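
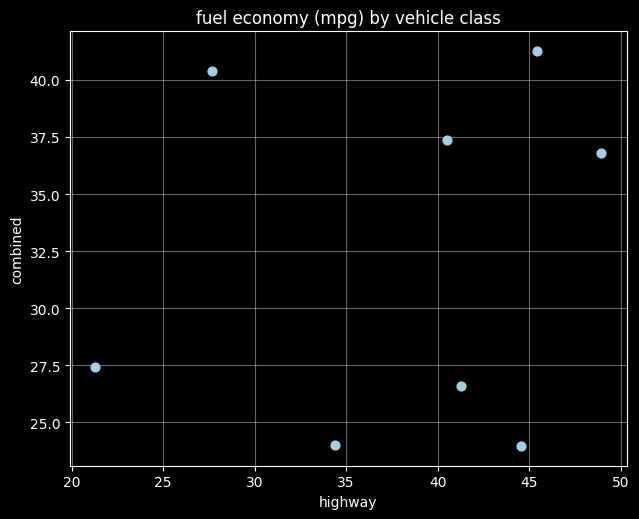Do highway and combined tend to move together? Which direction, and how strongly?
Points are roughly uncorrelated; weak (|r| ≈ 0.2).

no clear correlation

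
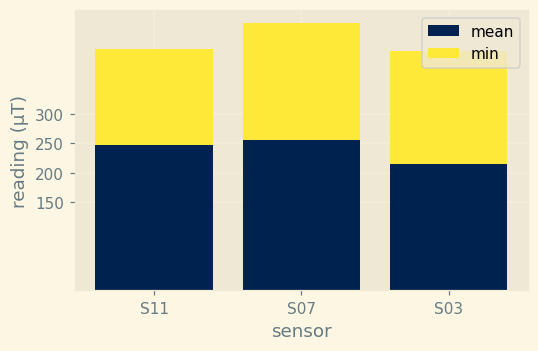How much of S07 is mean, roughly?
≈ 250

mean top ≈ 250, bottom ≈ 0; segment ≈ 250.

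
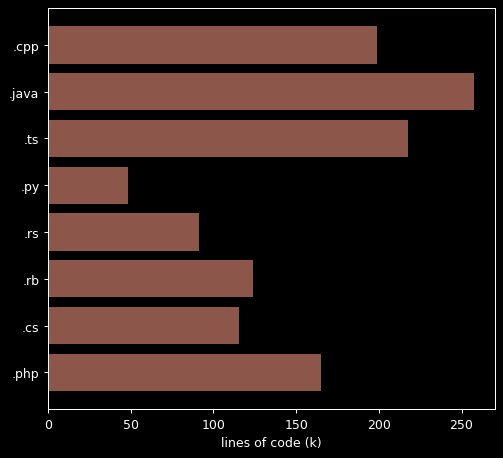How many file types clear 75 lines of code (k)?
Above 75: .cpp, .java, .ts, .rs, .rb, .cs, .php.

7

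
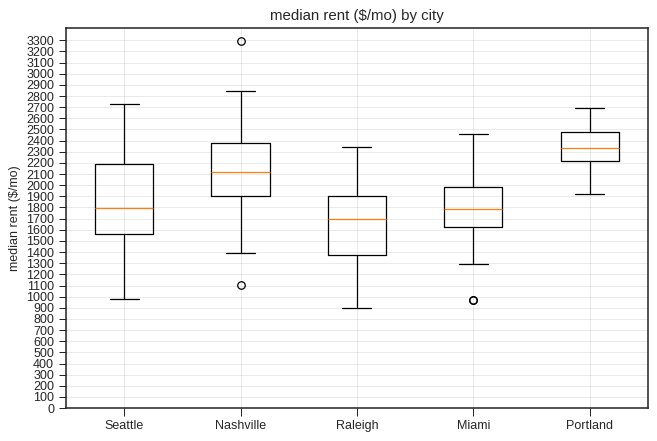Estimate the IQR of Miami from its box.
Q3 ≈ 2000, Q1 ≈ 1600; IQR ≈ 400.

≈ 400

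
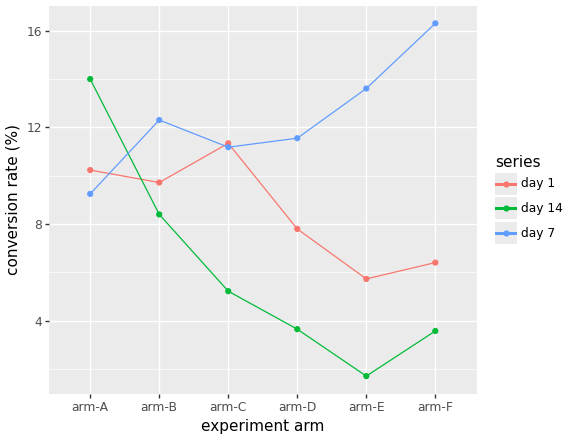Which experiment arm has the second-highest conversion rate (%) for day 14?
arm-B

Top 3 for day 14: arm-A ≈ 14, arm-B ≈ 8, arm-C ≈ 6.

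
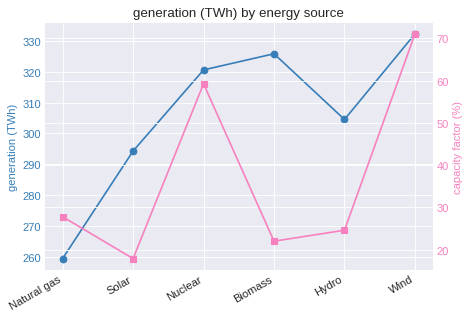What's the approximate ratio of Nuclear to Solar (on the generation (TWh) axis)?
Nuclear ≈ 320, Solar ≈ 290; 320/290 ≈ 1.1.

≈ 1.1×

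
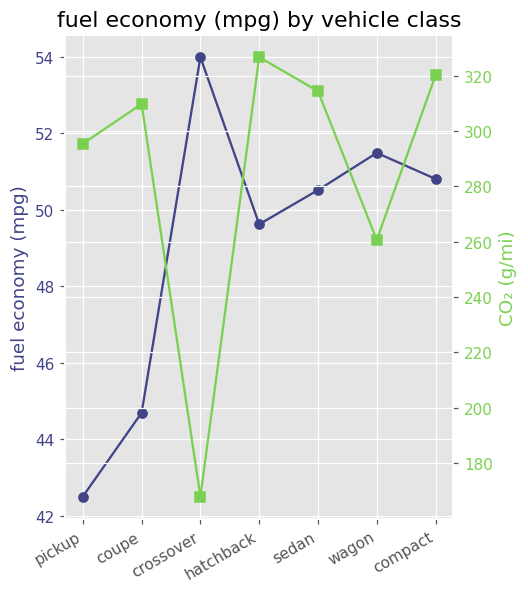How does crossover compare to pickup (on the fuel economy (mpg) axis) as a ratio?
≈ 1.29×

crossover ≈ 54, pickup ≈ 42; 54/42 ≈ 1.29.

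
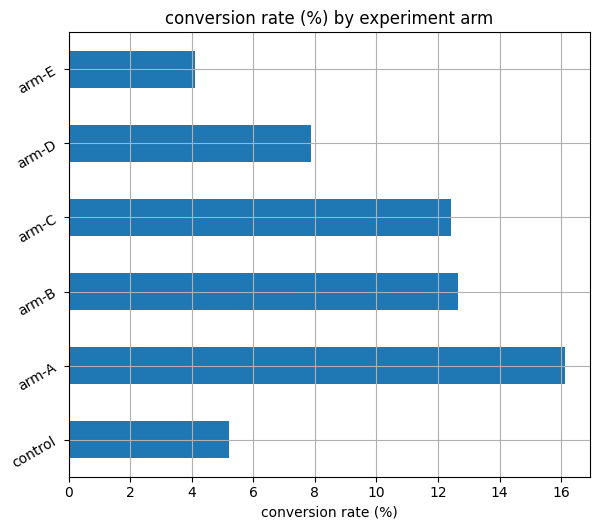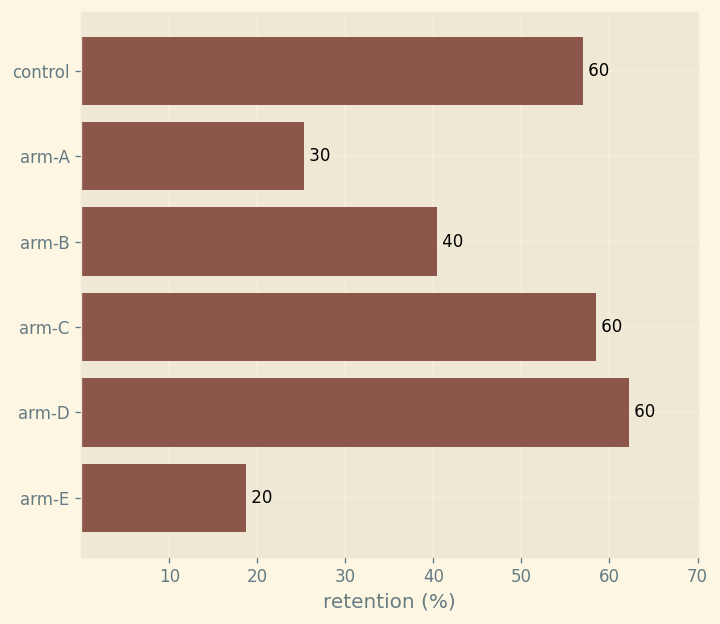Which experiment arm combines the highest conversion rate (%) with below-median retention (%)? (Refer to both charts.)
Chart 2 median retention (%) ≈ 50; below-median experiment arms: arm-A, arm-B, arm-E. Among those, arm-A has the highest conversion rate (%) (≈ 16).

arm-A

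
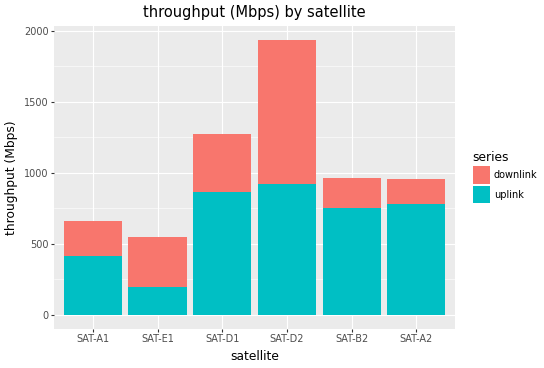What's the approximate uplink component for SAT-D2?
uplink top ≈ 1000, bottom ≈ 0; segment ≈ 1000.

≈ 1000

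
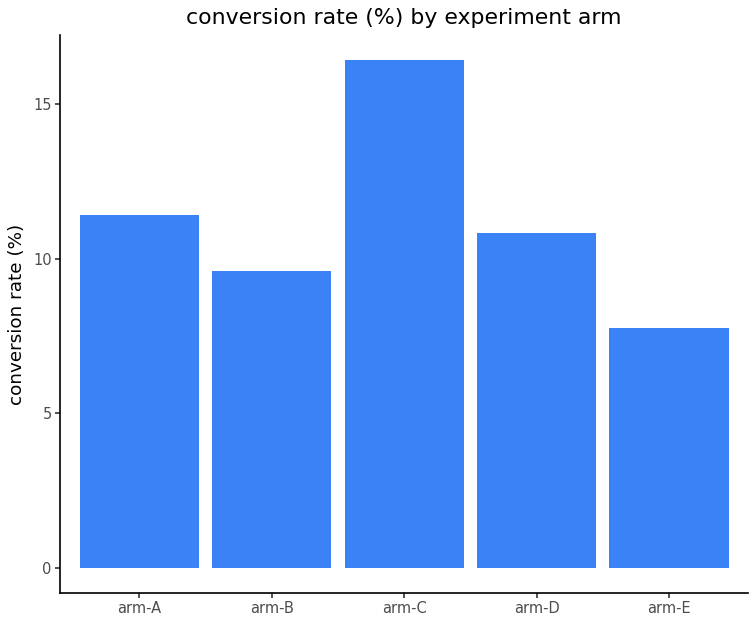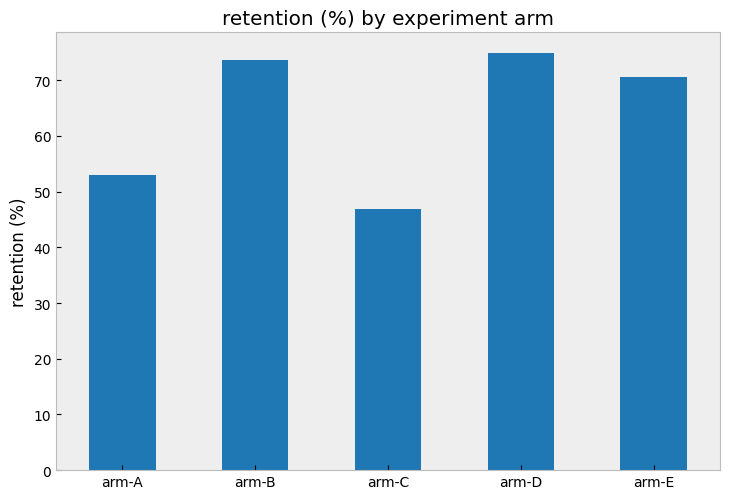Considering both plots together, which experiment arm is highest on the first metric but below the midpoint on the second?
Chart 2 median retention (%) ≈ 70; below-median experiment arms: arm-A, arm-C. Among those, arm-C has the highest conversion rate (%) (≈ 16).

arm-C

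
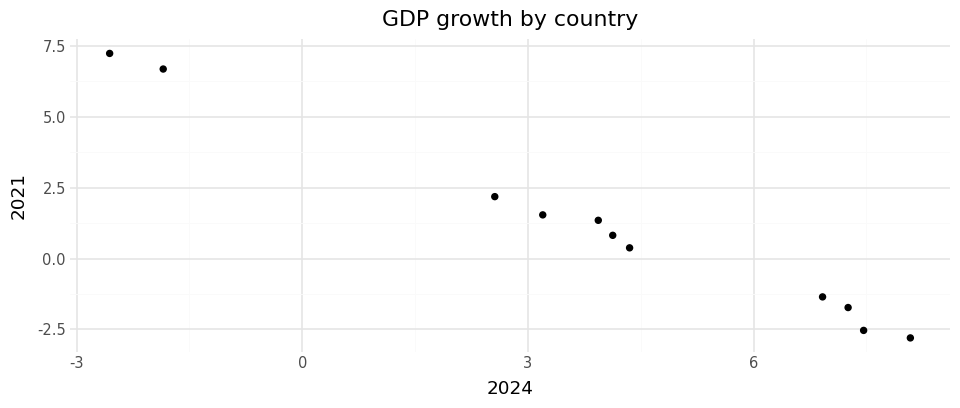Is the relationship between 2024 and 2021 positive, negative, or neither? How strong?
Points are negatively correlated; strong (|r| ≈ 1.0).

negative, strong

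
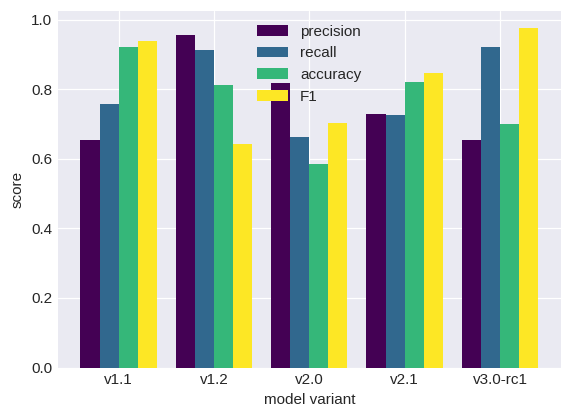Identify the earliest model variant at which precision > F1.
v1.1: precision ≈ 0.7 vs F1 ≈ 0.9 (not yet); v1.2: precision ≈ 1.0 vs F1 ≈ 0.6 (first crossover).

v1.2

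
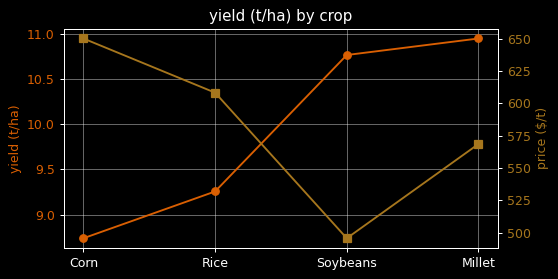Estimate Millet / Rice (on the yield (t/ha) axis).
Millet ≈ 11.0, Rice ≈ 9.2; 11.0/9.2 ≈ 1.2.

≈ 1.2×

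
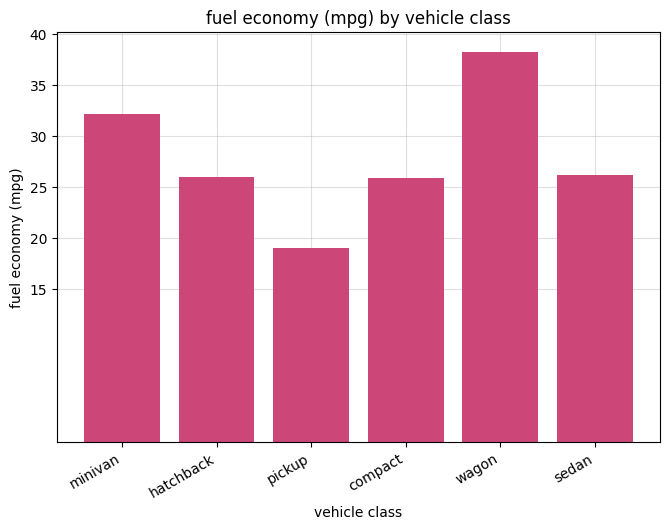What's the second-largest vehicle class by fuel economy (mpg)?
minivan

Top 3: wagon ≈ 40, minivan ≈ 30, sedan ≈ 25.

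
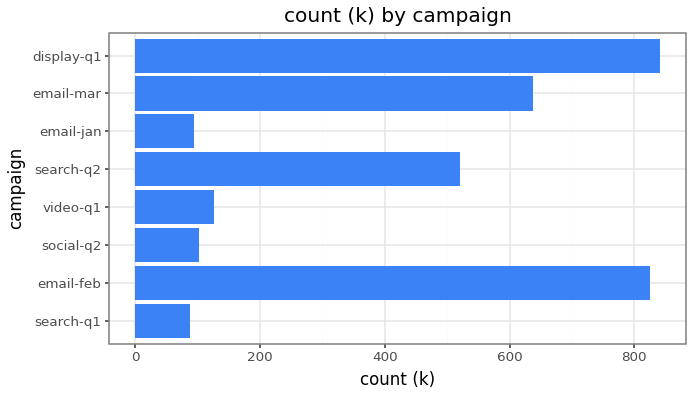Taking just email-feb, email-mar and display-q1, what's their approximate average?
(800 + 600 + 800) / 3 ≈ 733.

≈ 733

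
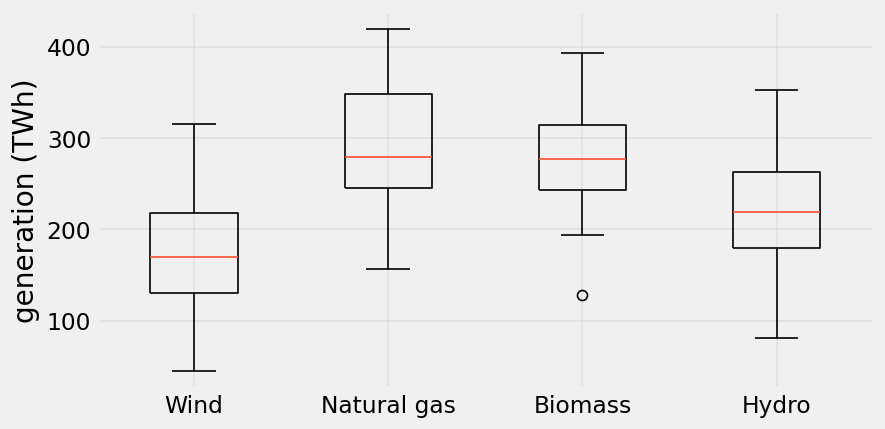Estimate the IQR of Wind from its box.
≈ 90

Q3 ≈ 220, Q1 ≈ 130; IQR ≈ 90.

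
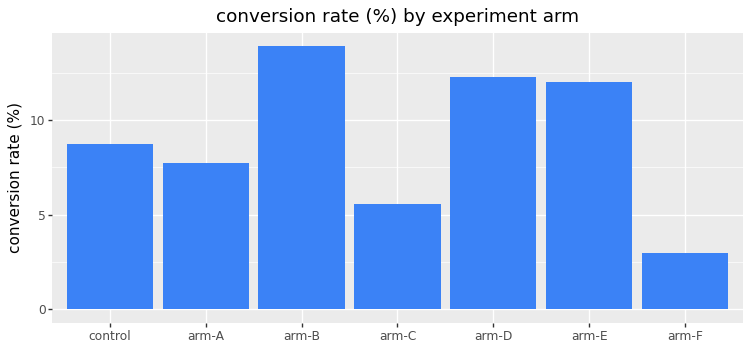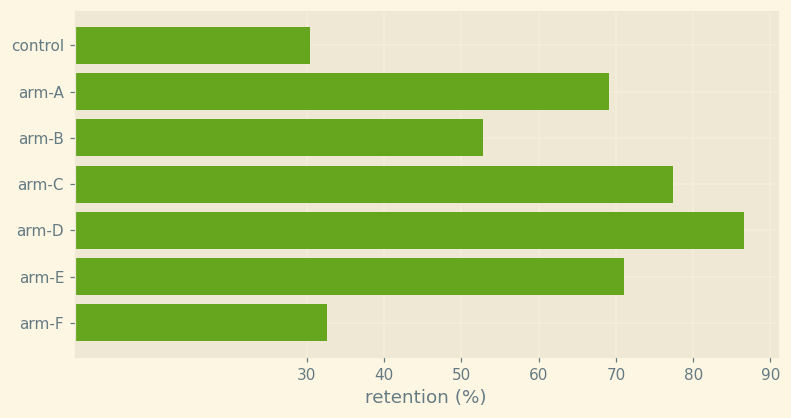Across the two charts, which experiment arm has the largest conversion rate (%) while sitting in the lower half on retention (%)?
Chart 2 median retention (%) ≈ 70; below-median experiment arms: control, arm-B, arm-F. Among those, arm-B has the highest conversion rate (%) (≈ 14).

arm-B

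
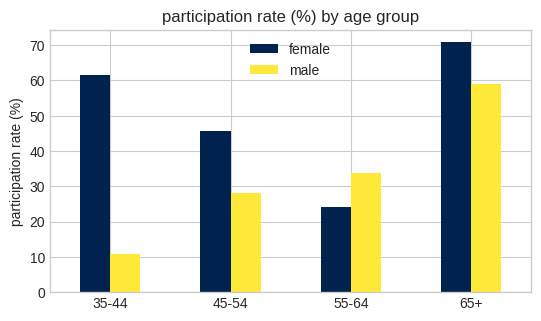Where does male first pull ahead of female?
55-64

45-54: male ≈ 30 vs female ≈ 50 (not yet); 55-64: male ≈ 30 vs female ≈ 20 (first crossover).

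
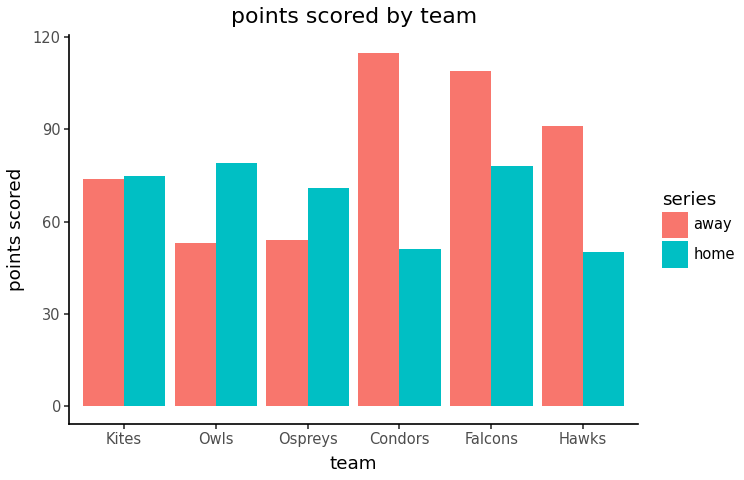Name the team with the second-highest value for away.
Top 3 for away: Condors ≈ 120, Falcons ≈ 110, Hawks ≈ 90.

Falcons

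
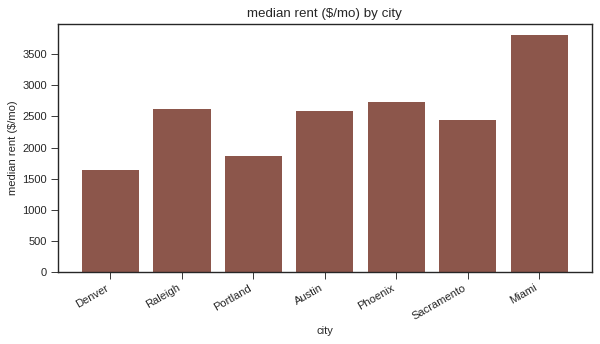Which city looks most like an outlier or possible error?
Miami ≈ 4000; the rest sit between ≈ 1500 and ≈ 2500.

Miami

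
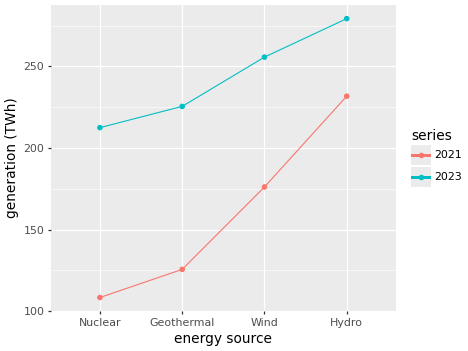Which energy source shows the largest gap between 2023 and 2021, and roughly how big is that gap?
Nuclear, ≈ 120 TWh

Nuclear: 2023 ≈ 220, 2021 ≈ 100 → gap ≈ 120. Next-largest (Geothermal) is only ≈ 100.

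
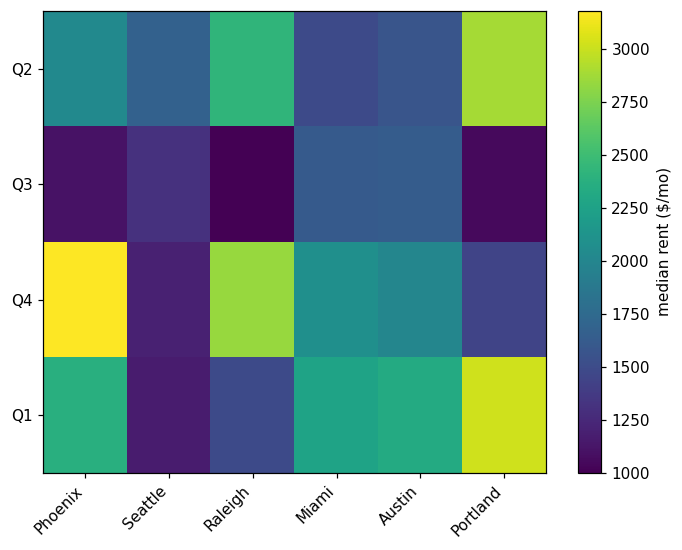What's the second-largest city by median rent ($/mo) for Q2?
Top 3 for Q2: Portland ≈ 2800, Raleigh ≈ 2400, Phoenix ≈ 2000.

Raleigh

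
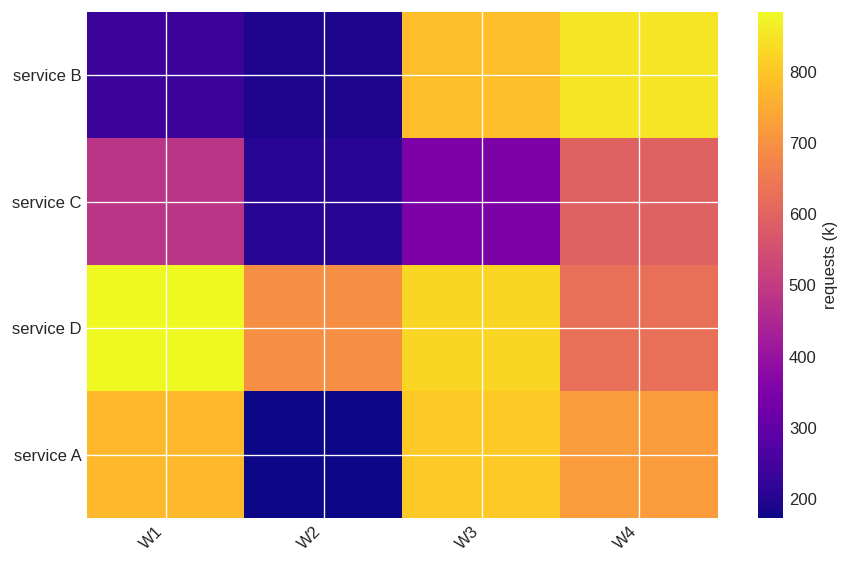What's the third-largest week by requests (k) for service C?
W3

Top 4 for service C: W4 ≈ 600, W1 ≈ 500, W3 ≈ 400, W2 ≈ 200.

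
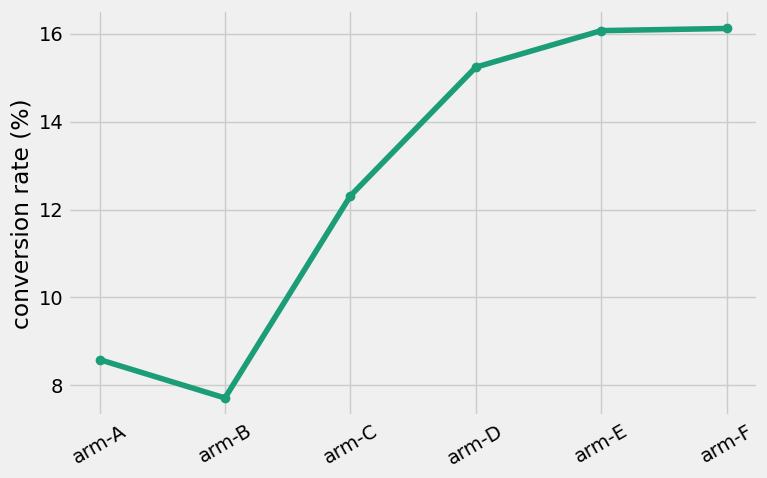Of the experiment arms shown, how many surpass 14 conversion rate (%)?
3

Above 14: arm-D, arm-E, arm-F.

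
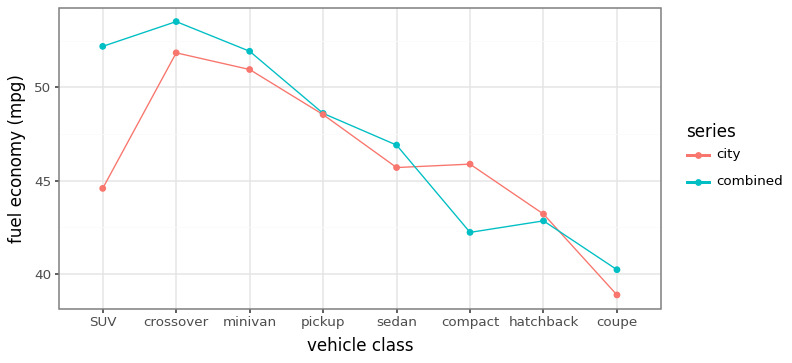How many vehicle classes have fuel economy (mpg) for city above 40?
7

Above 40: SUV, crossover, minivan, pickup, sedan, compact, hatchback.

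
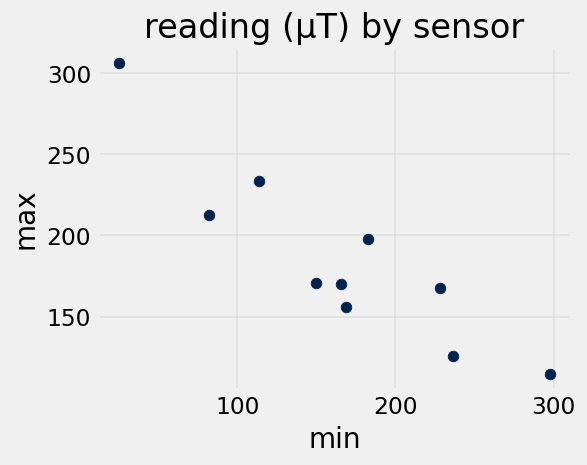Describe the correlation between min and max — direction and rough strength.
negative, strong

Points are negatively correlated; strong (|r| ≈ 0.9).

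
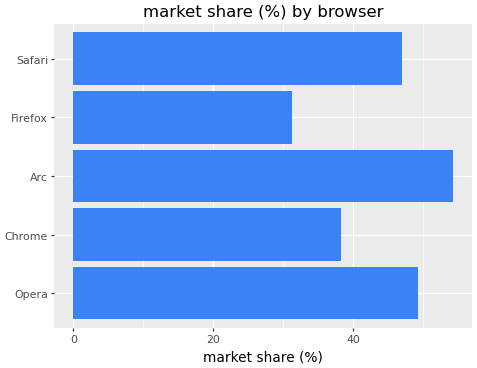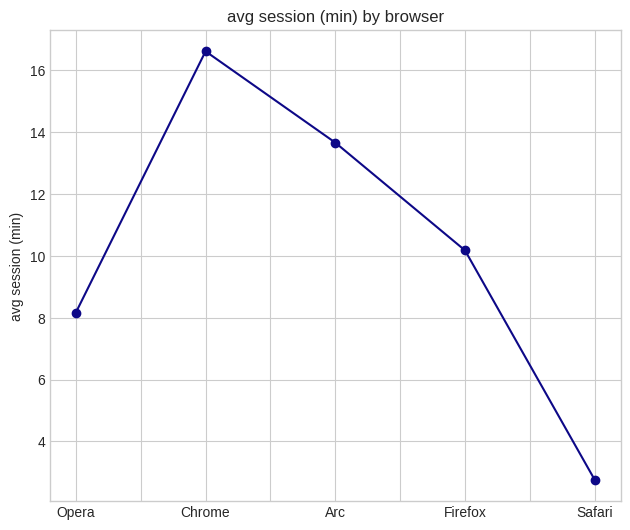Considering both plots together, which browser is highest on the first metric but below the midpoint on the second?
Opera

Chart 2 median avg session (min) ≈ 10; below-median browsers: Opera, Safari. Among those, Opera has the highest market share (%) (≈ 50).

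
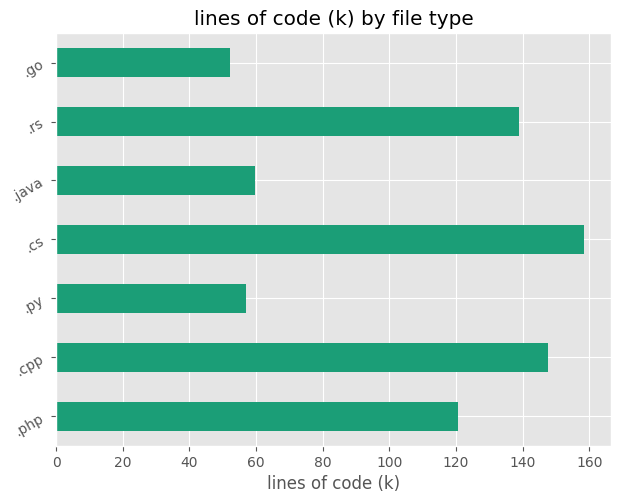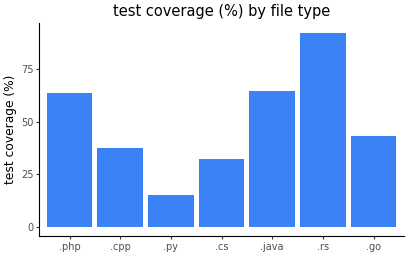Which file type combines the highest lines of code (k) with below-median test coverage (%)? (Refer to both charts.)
Chart 2 median test coverage (%) ≈ 40; below-median file types: .cpp, .py, .cs. Among those, .cs has the highest lines of code (k) (≈ 160).

.cs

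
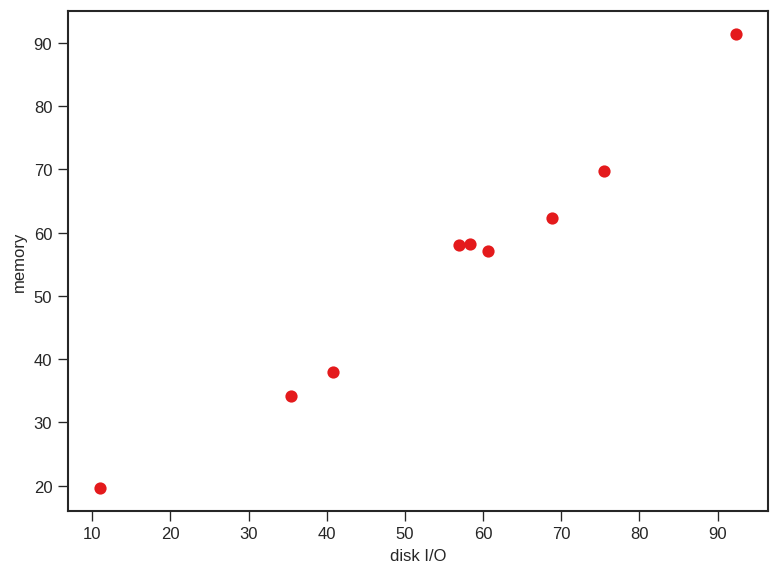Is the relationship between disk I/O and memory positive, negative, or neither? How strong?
positive, strong

Points are positively correlated; strong (|r| ≈ 1.0).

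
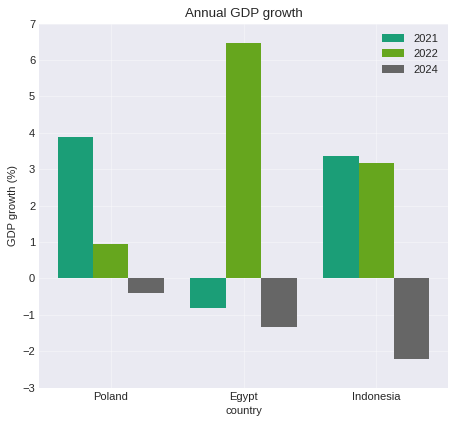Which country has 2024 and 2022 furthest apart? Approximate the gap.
Egypt: 2024 ≈ -1, 2022 ≈ 6 → gap ≈ 7. Next-largest (Indonesia) is only ≈ 5.

Egypt, ≈ 7 %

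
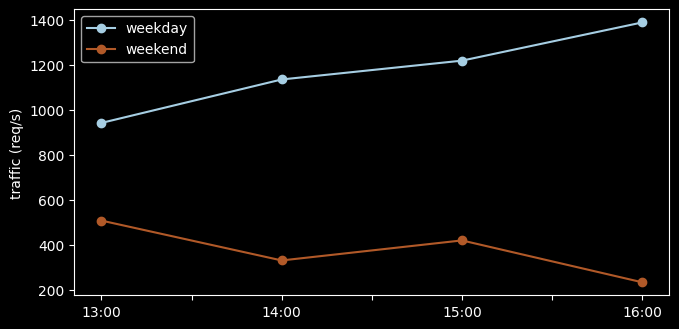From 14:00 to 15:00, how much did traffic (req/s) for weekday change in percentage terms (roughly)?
14:00 ≈ 1100, 15:00 ≈ 1200; (1200 − 1100) / 1100 ≈ +9.1%.

≈ +9.1%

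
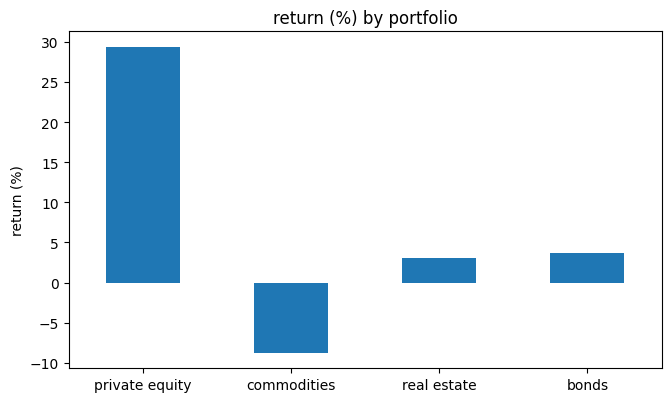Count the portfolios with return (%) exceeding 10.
Above 10: private equity.

1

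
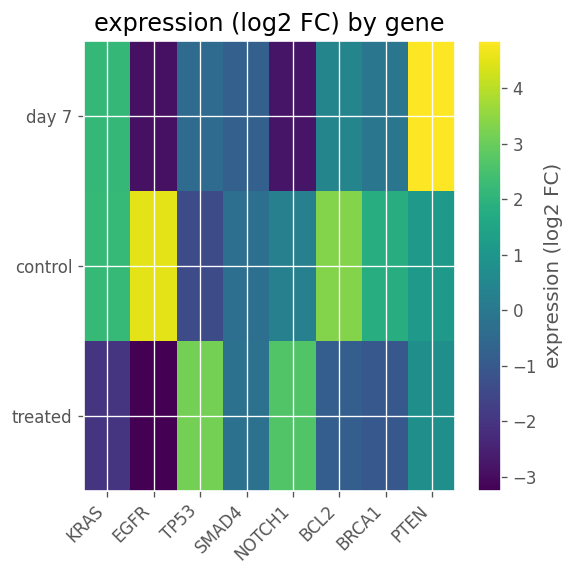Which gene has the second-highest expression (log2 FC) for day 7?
KRAS

Top 3 for day 7: PTEN ≈ 5, KRAS ≈ 2, BCL2 ≈ 0.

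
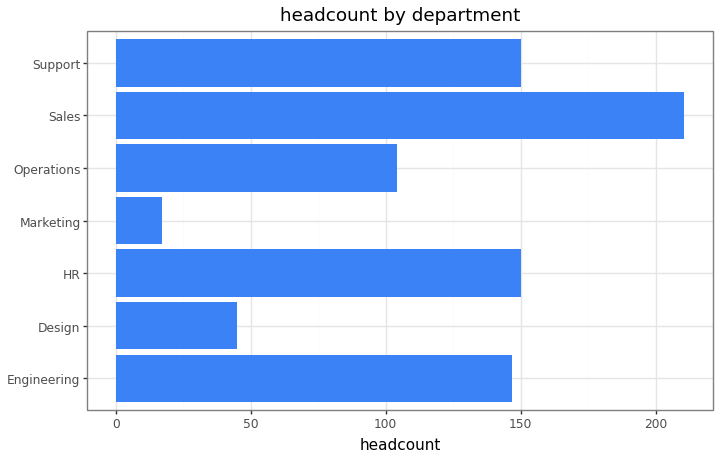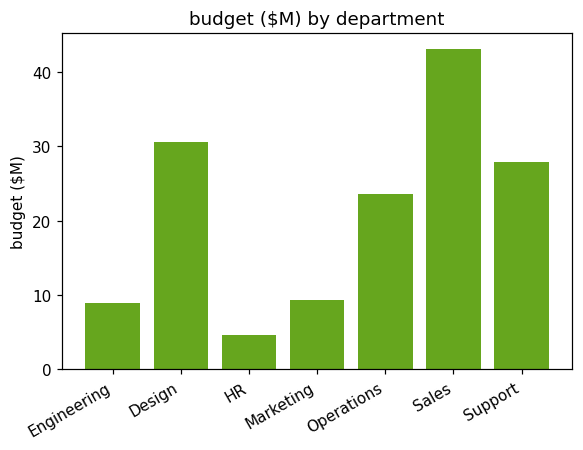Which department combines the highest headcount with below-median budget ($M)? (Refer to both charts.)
Chart 2 median budget ($M) ≈ 25; below-median departments: Engineering, HR, Marketing. Among those, HR has the highest headcount (≈ 160).

HR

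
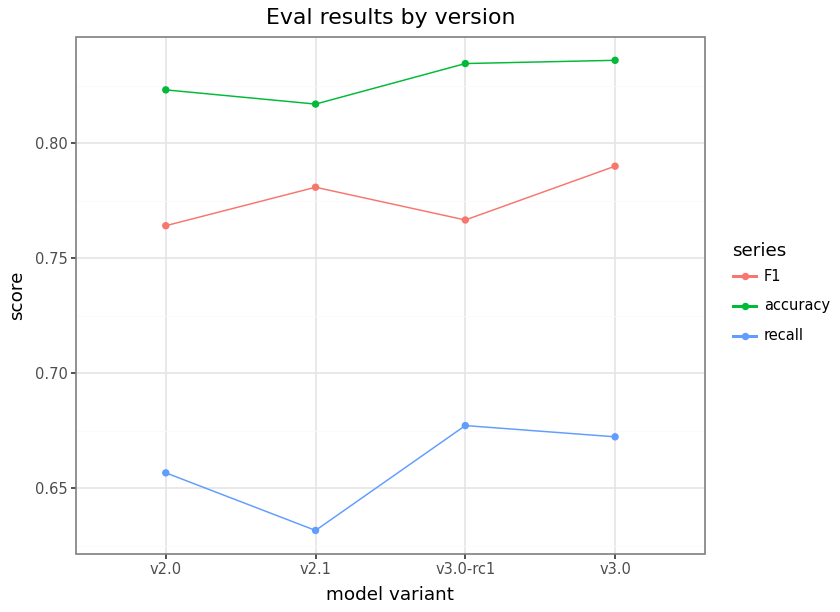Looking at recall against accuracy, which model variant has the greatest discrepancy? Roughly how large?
v2.1: recall ≈ 0.64, accuracy ≈ 0.82 → gap ≈ 0.18. Next-largest (v2.0) is only ≈ 0.16.

v2.1, ≈ 0.18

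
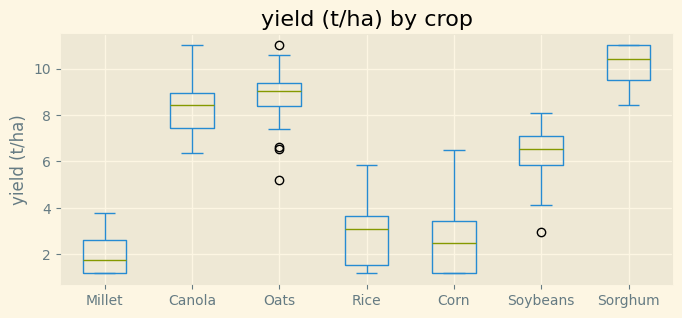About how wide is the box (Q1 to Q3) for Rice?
≈ 2

Q3 ≈ 4, Q1 ≈ 2; IQR ≈ 2.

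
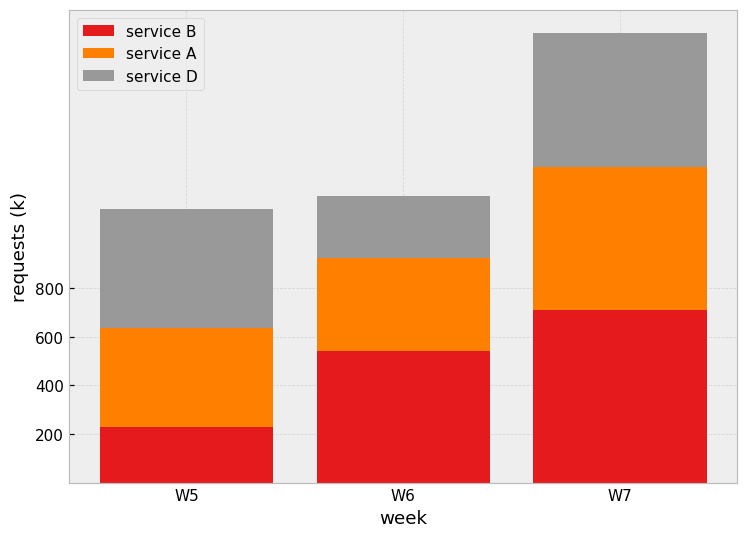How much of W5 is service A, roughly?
service A top ≈ 600, bottom ≈ 200; segment ≈ 400.

≈ 400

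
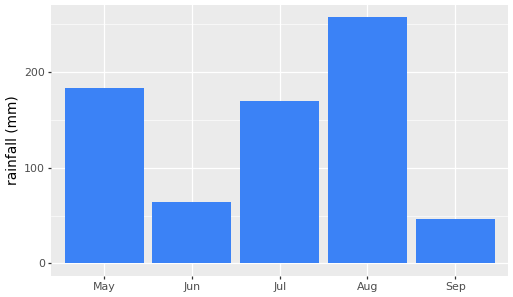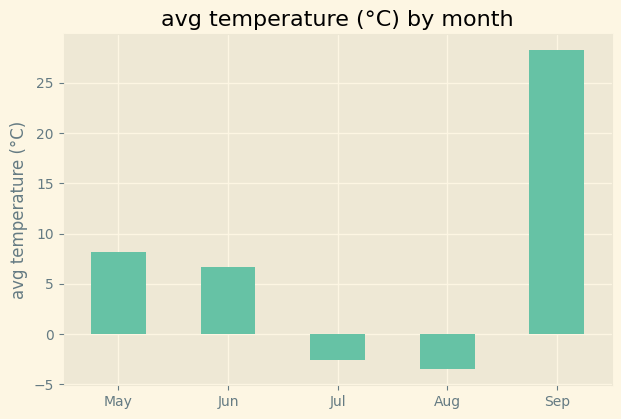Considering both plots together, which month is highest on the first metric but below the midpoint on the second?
Aug

Chart 2 median avg temperature (°C) ≈ 5; below-median months: Jul, Aug. Among those, Aug has the highest rainfall (mm) (≈ 250).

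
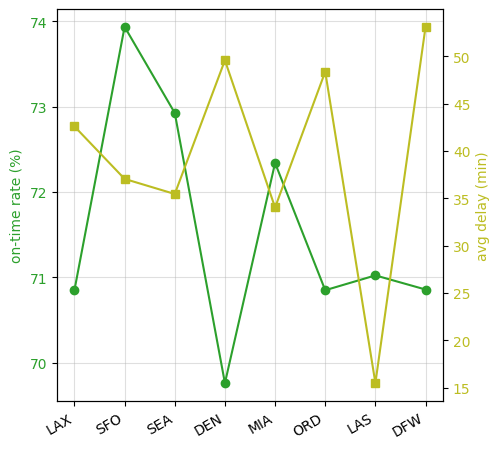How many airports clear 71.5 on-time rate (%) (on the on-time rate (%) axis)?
Above 71.5: SFO, SEA, MIA.

3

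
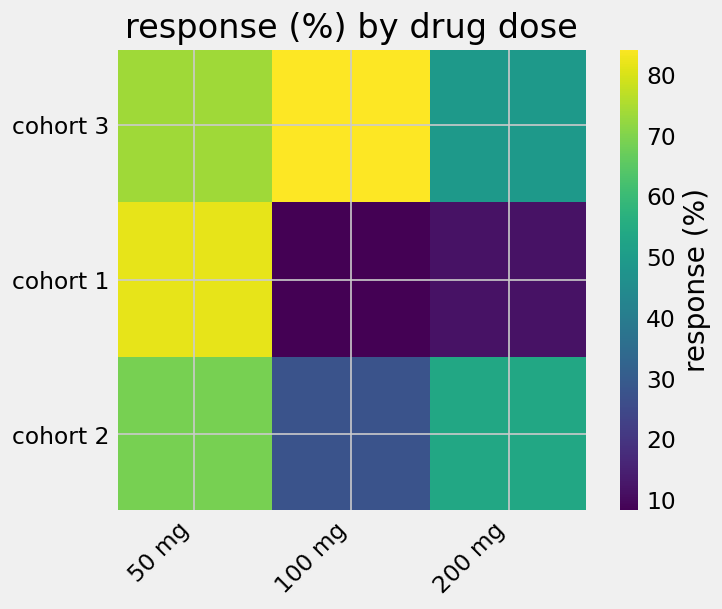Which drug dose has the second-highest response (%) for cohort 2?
Top 3 for cohort 2: 50 mg ≈ 70, 200 mg ≈ 50, 100 mg ≈ 30.

200 mg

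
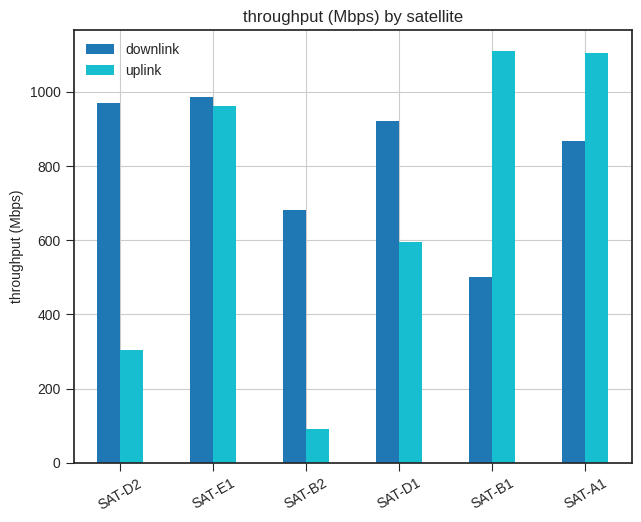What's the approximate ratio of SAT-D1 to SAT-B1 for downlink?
SAT-D1 ≈ 900, SAT-B1 ≈ 500; 900/500 ≈ 1.8.

≈ 1.8×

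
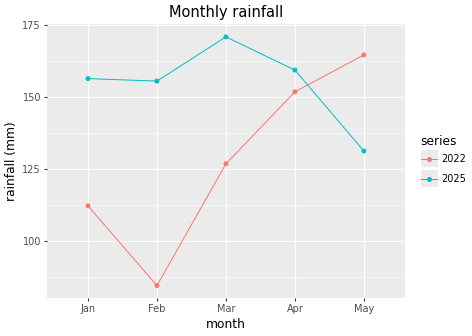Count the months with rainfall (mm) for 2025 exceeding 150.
Above 150: Jan, Feb, Mar, Apr.

4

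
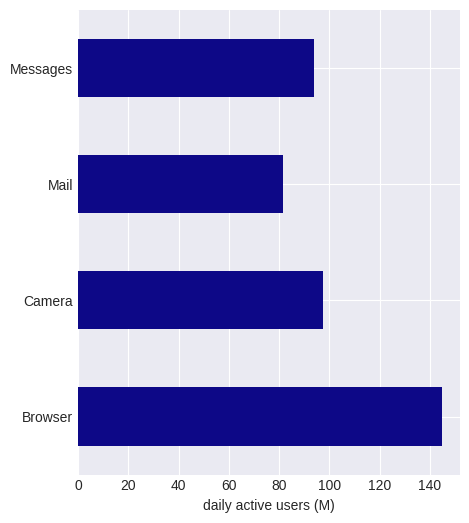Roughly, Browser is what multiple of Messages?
Browser ≈ 140, Messages ≈ 100; 140/100 ≈ 1.4.

≈ 1.4×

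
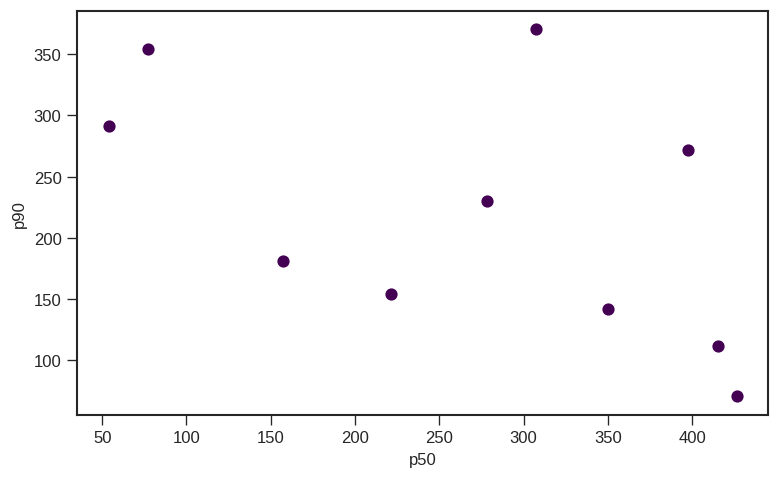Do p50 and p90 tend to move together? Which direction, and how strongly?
Points are negatively correlated; moderate (|r| ≈ 0.5).

negative, moderate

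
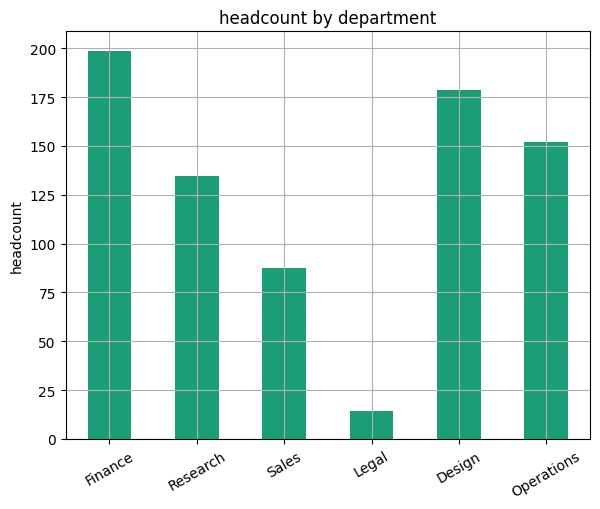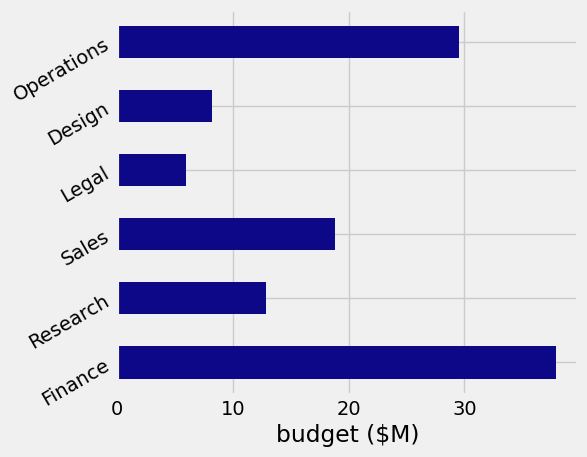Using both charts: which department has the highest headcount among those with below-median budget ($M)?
Chart 2 median budget ($M) ≈ 15; below-median departments: Research, Legal, Design. Among those, Design has the highest headcount (≈ 180).

Design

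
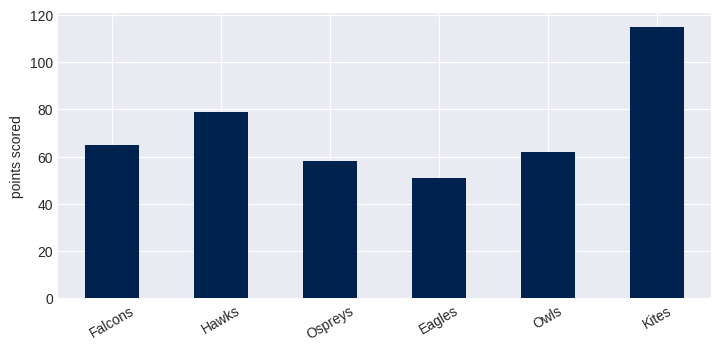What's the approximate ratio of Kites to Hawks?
Kites ≈ 120, Hawks ≈ 80; 120/80 ≈ 1.5.

≈ 1.5×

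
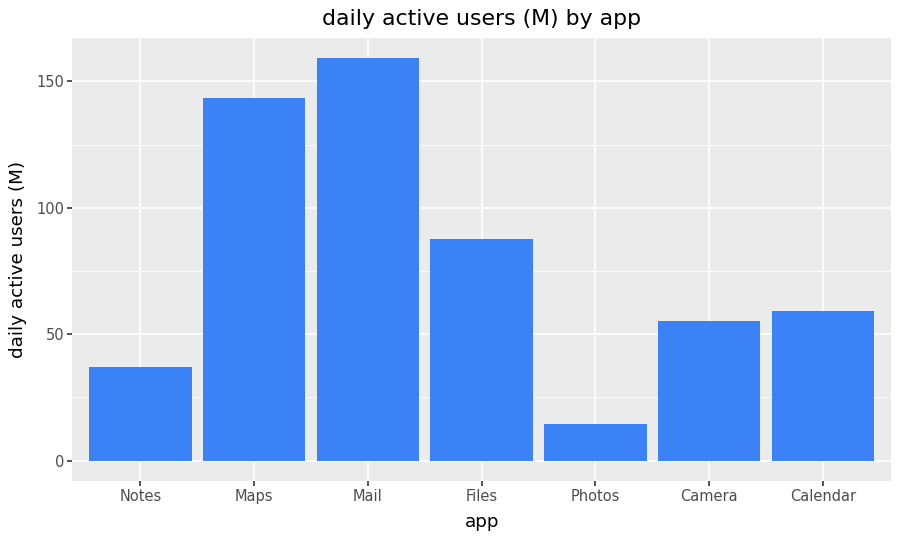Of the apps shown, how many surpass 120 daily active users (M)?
Above 120: Maps, Mail.

2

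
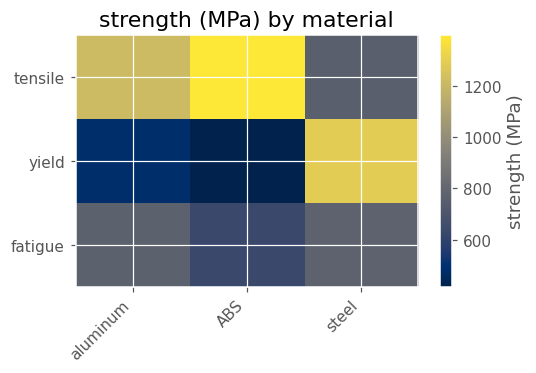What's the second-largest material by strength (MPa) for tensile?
aluminum

Top 3 for tensile: ABS ≈ 1400, aluminum ≈ 1200, steel ≈ 800.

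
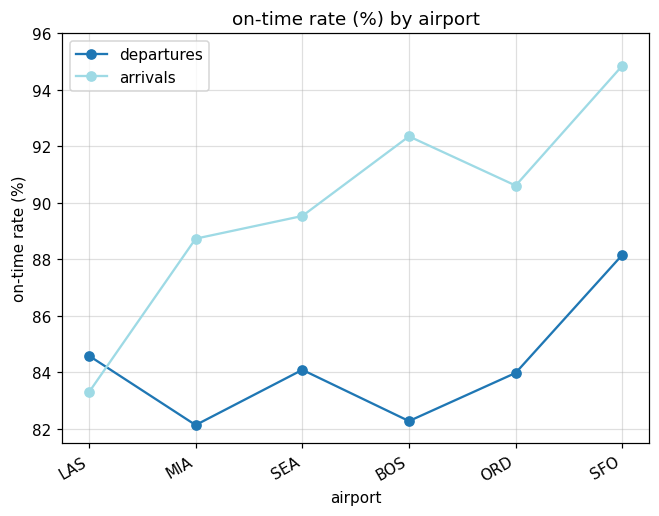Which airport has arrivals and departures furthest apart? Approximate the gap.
BOS: arrivals ≈ 92, departures ≈ 82 → gap ≈ 10. Next-largest (SFO) is only ≈ 6.

BOS, ≈ 10 %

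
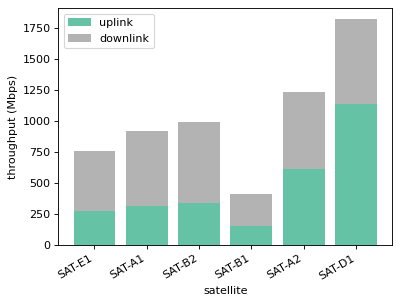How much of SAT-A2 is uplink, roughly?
uplink top ≈ 600, bottom ≈ 0; segment ≈ 600.

≈ 600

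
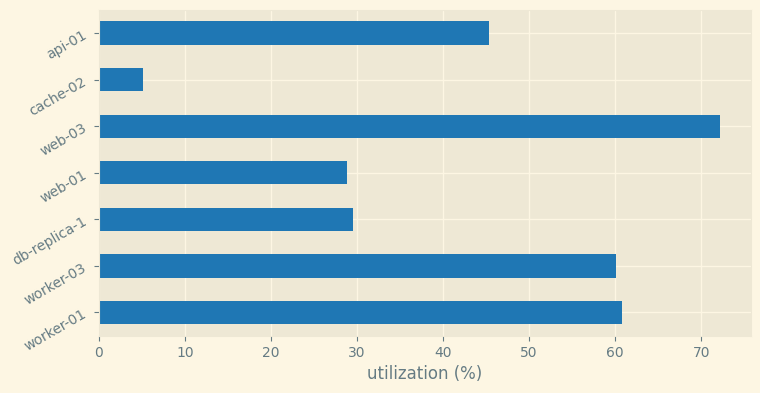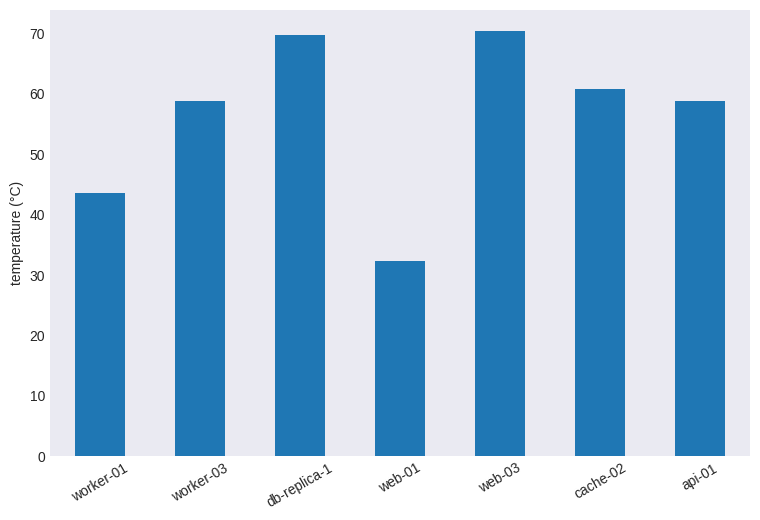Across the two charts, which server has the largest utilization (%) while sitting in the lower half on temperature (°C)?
worker-01

Chart 2 median temperature (°C) ≈ 60; below-median servers: worker-01, web-01, api-01. Among those, worker-01 has the highest utilization (%) (≈ 60).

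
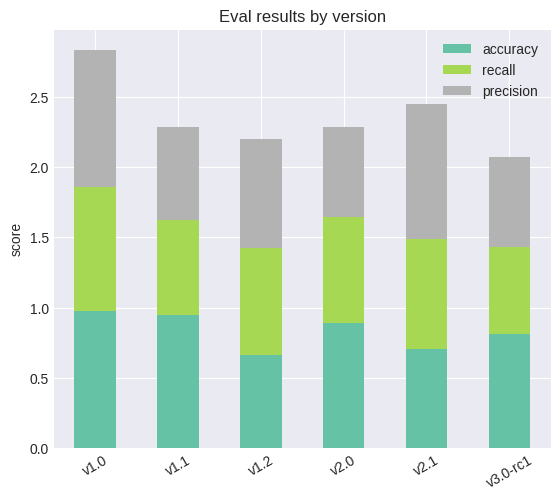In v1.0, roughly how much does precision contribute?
precision top ≈ 3.0, bottom ≈ 2.0; segment ≈ 1.0.

≈ 1.0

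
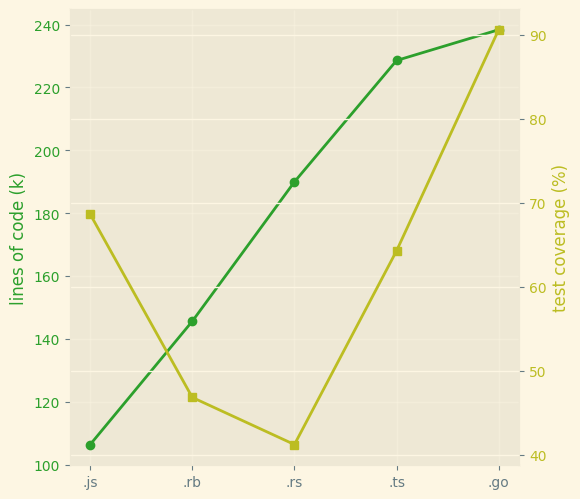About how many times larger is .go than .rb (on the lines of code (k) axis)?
.go ≈ 240, .rb ≈ 140; 240/140 ≈ 1.71.

≈ 1.71×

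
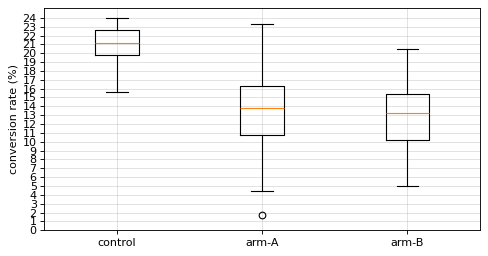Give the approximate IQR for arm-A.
Q3 ≈ 16, Q1 ≈ 11; IQR ≈ 5.

≈ 5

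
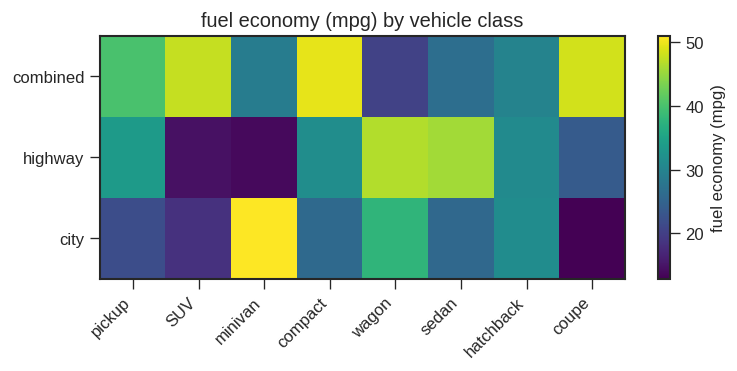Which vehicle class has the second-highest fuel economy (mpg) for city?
wagon

Top 3 for city: minivan ≈ 50, wagon ≈ 40, hatchback ≈ 30.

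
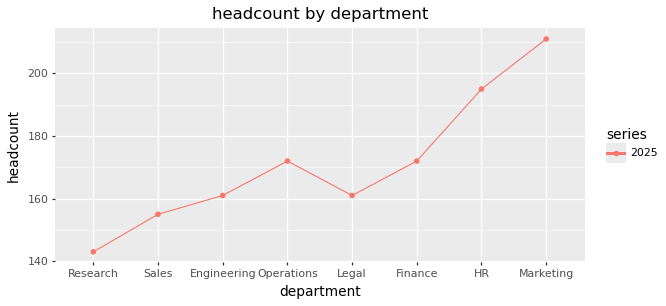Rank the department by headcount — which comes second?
HR

Top 3: Marketing ≈ 210, HR ≈ 200, Finance ≈ 170.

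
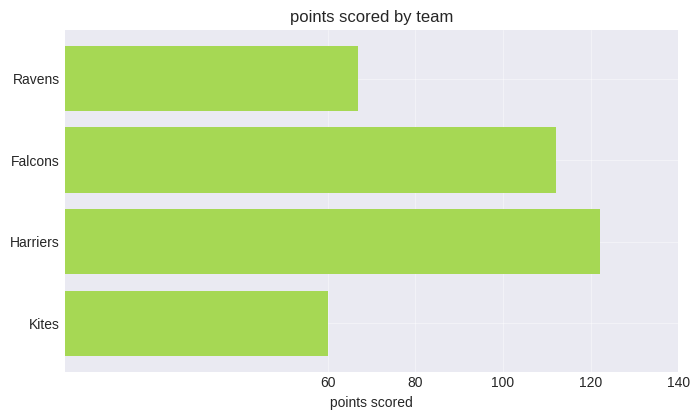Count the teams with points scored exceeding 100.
Above 100: Falcons, Harriers.

2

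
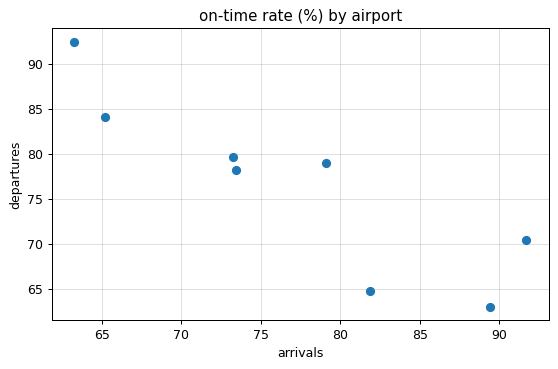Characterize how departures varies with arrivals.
negative, strong

Points are negatively correlated; strong (|r| ≈ 0.9).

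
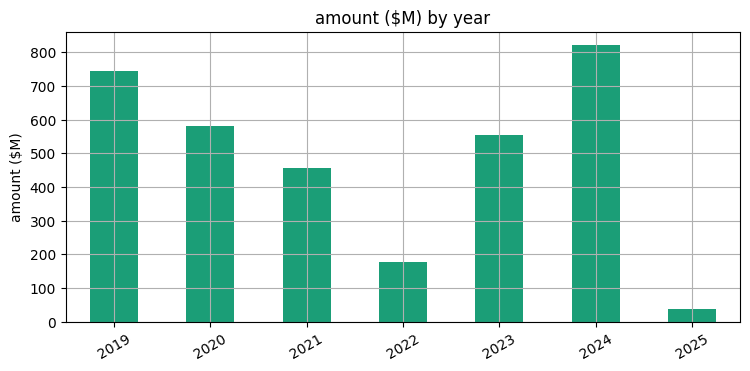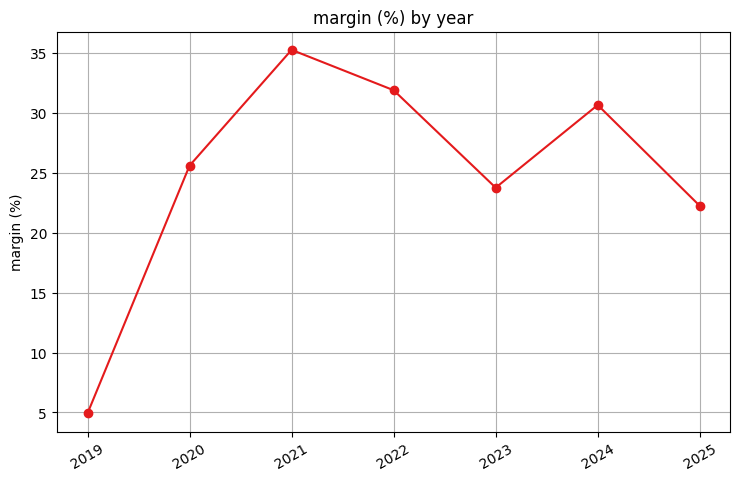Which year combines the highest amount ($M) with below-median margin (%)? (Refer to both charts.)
2019

Chart 2 median margin (%) ≈ 25; below-median years: 2019, 2023, 2025. Among those, 2019 has the highest amount ($M) (≈ 700).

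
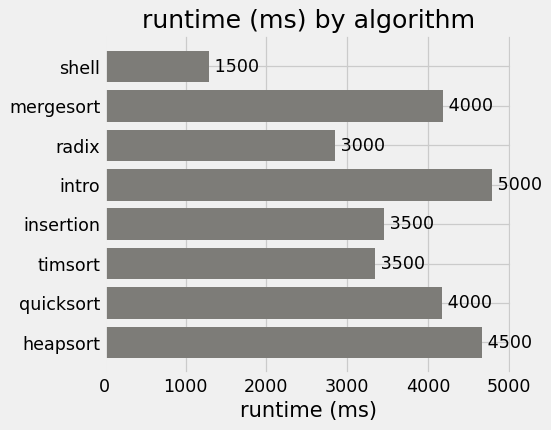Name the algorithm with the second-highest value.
heapsort

Top 3: intro ≈ 5000, heapsort ≈ 4500, mergesort ≈ 4000.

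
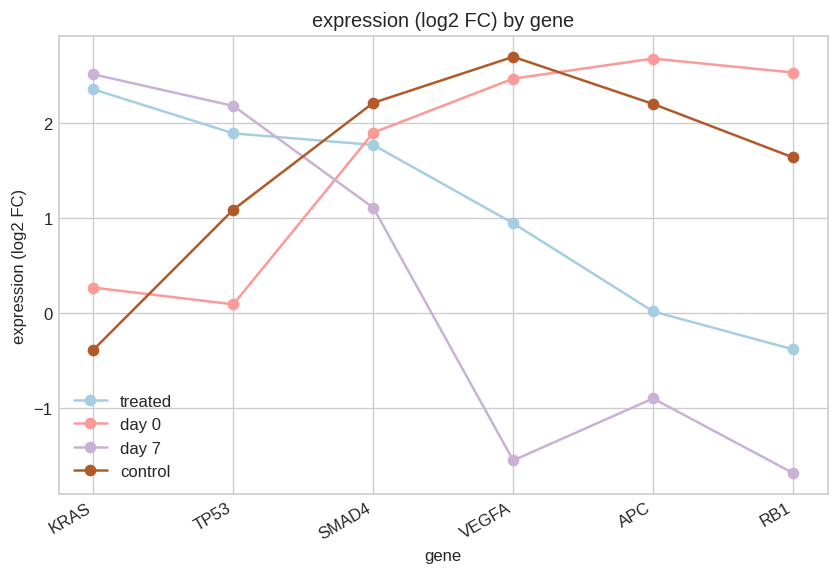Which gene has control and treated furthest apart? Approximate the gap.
KRAS, ≈ 3.0 log2 FC

KRAS: control ≈ -0.5, treated ≈ 2.5 → gap ≈ 3.0. Next-largest (APC) is only ≈ 2.0.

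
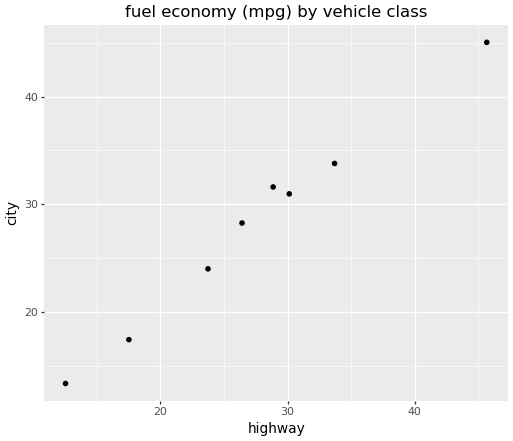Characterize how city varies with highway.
positive, strong

Points are positively correlated; strong (|r| ≈ 1.0).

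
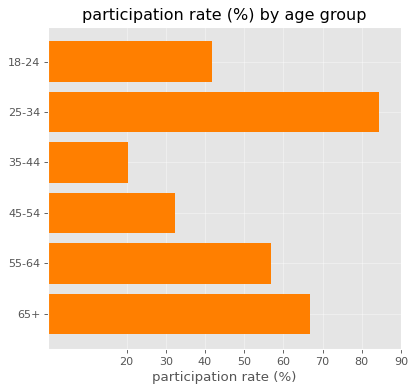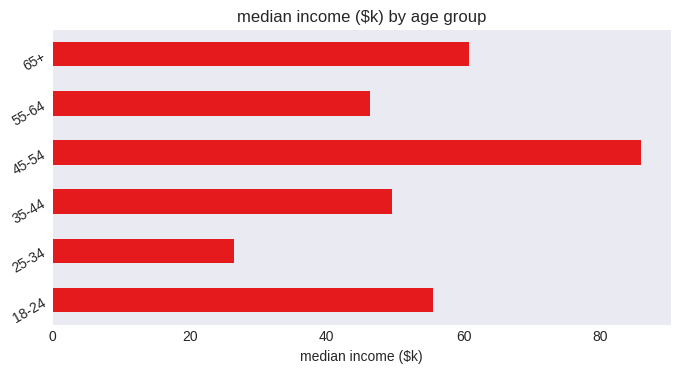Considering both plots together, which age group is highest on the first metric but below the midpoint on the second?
25-34

Chart 2 median median income ($k) ≈ 50; below-median age groups: 25-34, 35-44, 55-64. Among those, 25-34 has the highest participation rate (%) (≈ 80).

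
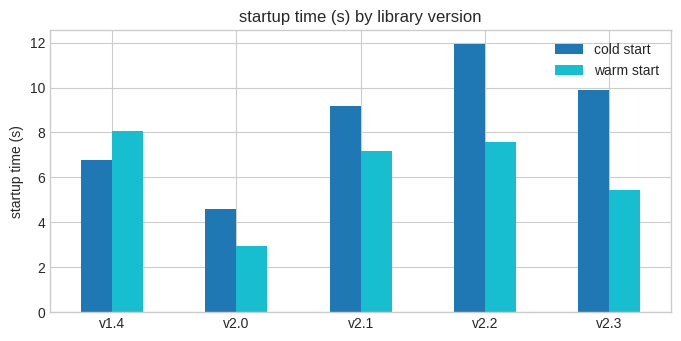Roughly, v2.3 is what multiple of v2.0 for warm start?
≈ 1.67×

v2.3 ≈ 5, v2.0 ≈ 3; 5/3 ≈ 1.67.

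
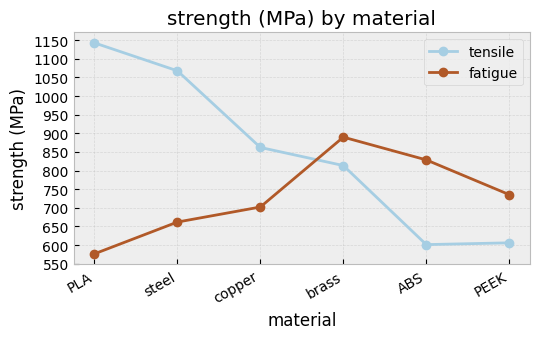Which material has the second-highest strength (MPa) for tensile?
steel

Top 3 for tensile: PLA ≈ 1150, steel ≈ 1050, copper ≈ 850.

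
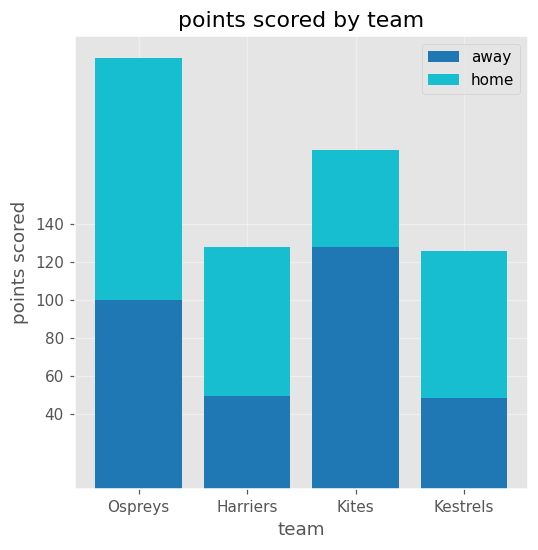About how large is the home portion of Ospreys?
≈ 120

home top ≈ 220, bottom ≈ 100; segment ≈ 120.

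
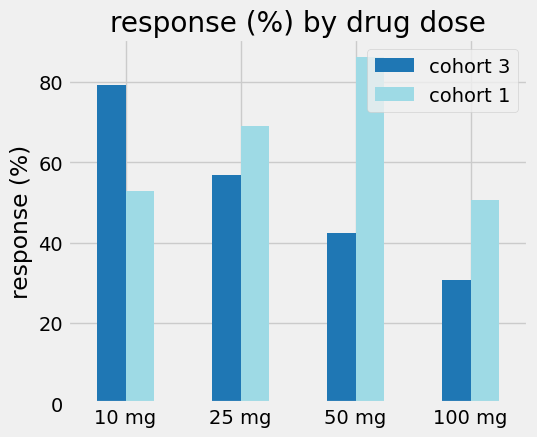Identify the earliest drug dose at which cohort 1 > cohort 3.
10 mg: cohort 1 ≈ 50 vs cohort 3 ≈ 80 (not yet); 25 mg: cohort 1 ≈ 70 vs cohort 3 ≈ 60 (first crossover).

25 mg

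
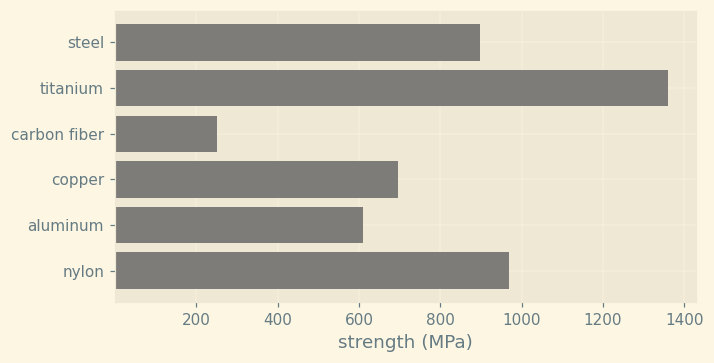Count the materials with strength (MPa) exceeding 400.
Above 400: steel, titanium, copper, aluminum, nylon.

5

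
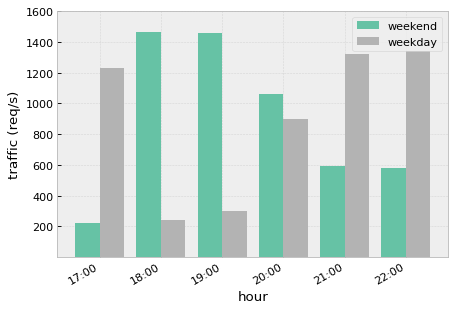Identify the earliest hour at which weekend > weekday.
18:00

17:00: weekend ≈ 200 vs weekday ≈ 1200 (not yet); 18:00: weekend ≈ 1400 vs weekday ≈ 200 (first crossover).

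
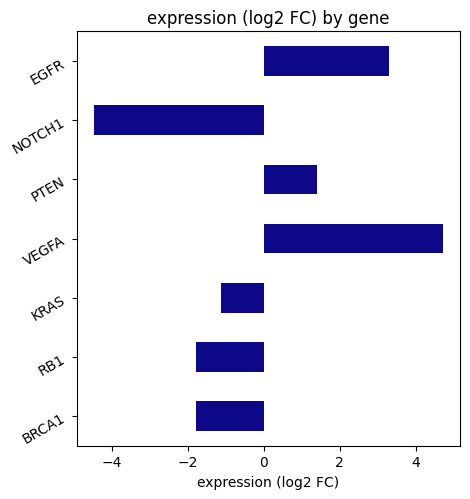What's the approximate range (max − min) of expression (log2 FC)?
Max VEGFA ≈ 5, min NOTCH1 ≈ -4; range ≈ 9.

≈ 9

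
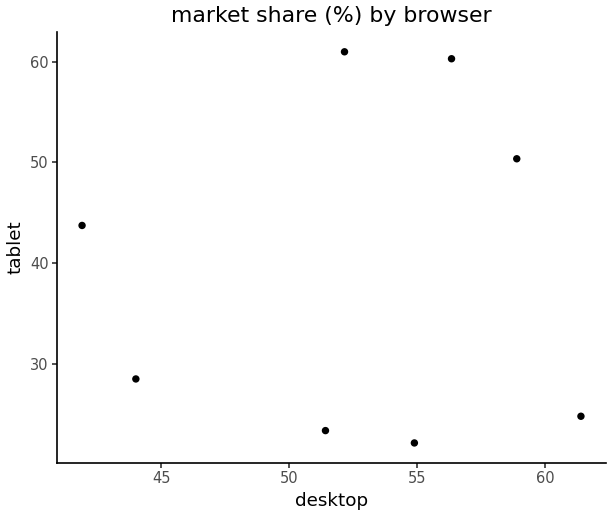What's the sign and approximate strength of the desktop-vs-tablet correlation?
no clear correlation

Points are roughly uncorrelated; weak (|r| ≈ 0.0).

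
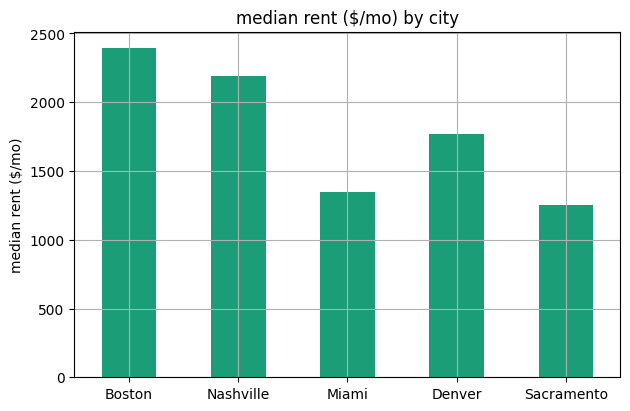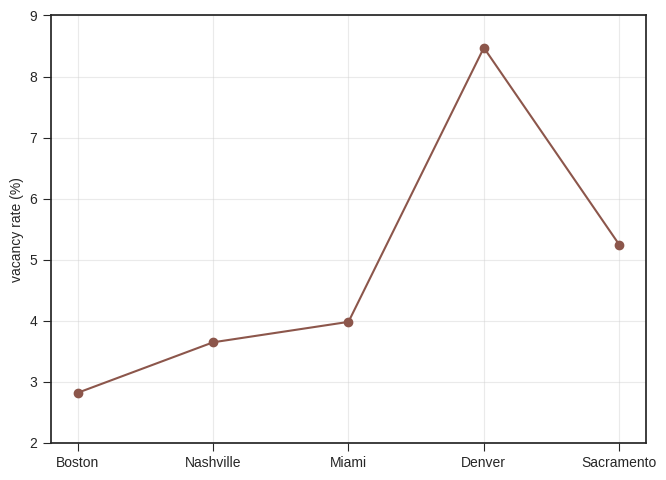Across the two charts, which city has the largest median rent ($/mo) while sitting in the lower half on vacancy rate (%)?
Chart 2 median vacancy rate (%) ≈ 4; below-median cities: Boston, Nashville. Among those, Boston has the highest median rent ($/mo) (≈ 2500).

Boston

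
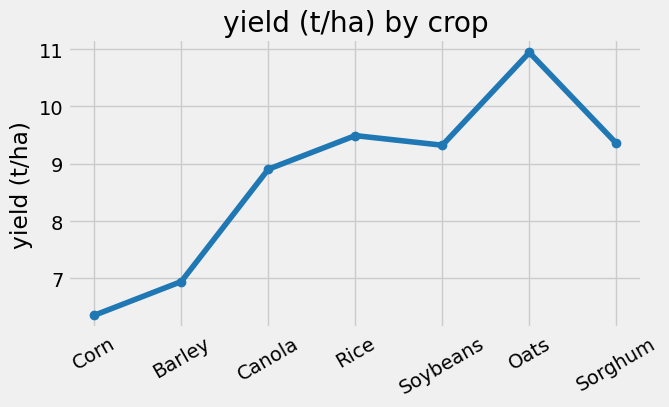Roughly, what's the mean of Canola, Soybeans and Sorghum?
(9.0 + 9.5 + 9.5) / 3 ≈ 9.33.

≈ 9.33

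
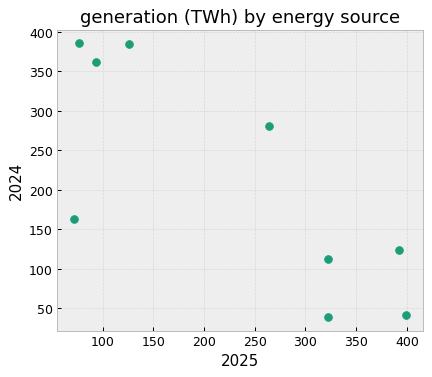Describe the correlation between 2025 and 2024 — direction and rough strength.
Points are negatively correlated; strong (|r| ≈ 0.8).

negative, strong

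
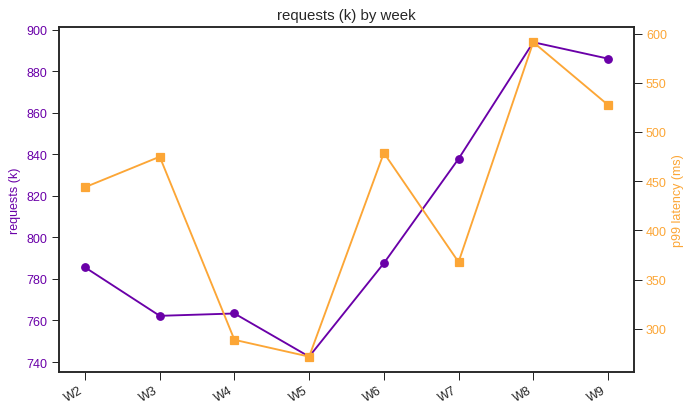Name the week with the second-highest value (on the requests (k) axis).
W9

Top 3 (on the requests (k) axis): W8 ≈ 900, W9 ≈ 880, W7 ≈ 840.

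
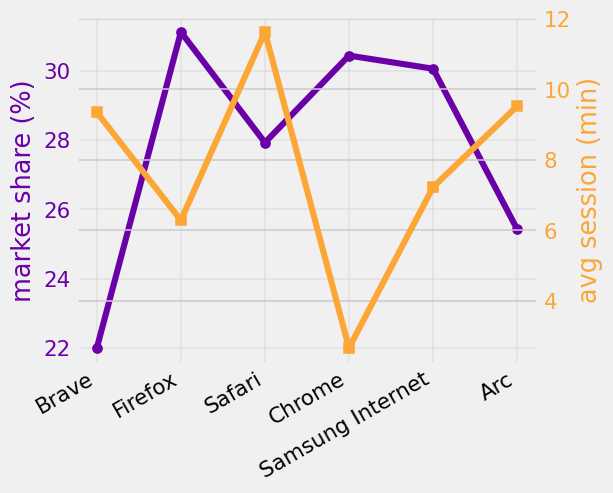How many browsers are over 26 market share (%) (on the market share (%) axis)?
4

Above 26: Firefox, Safari, Chrome, Samsung Internet.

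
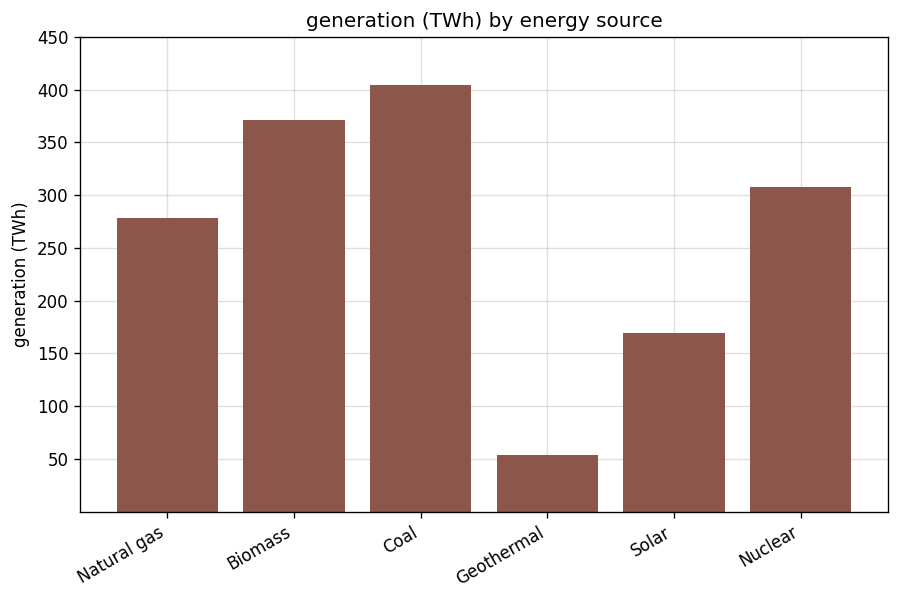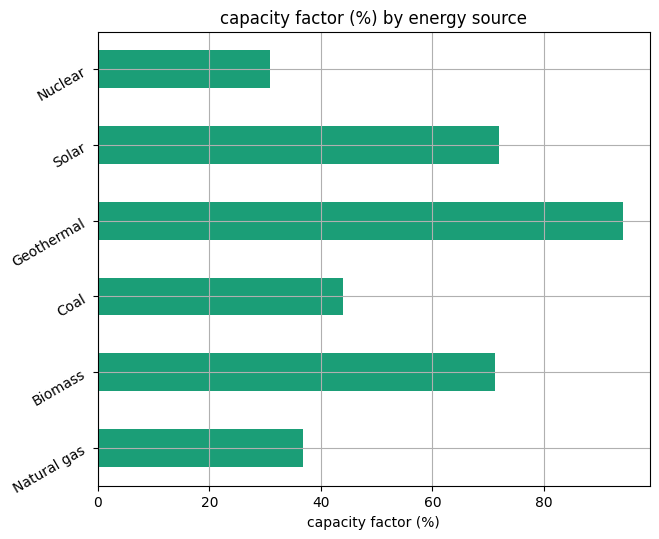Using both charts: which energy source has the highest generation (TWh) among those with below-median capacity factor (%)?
Coal

Chart 2 median capacity factor (%) ≈ 60; below-median energy sources: Natural gas, Coal, Nuclear. Among those, Coal has the highest generation (TWh) (≈ 400).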